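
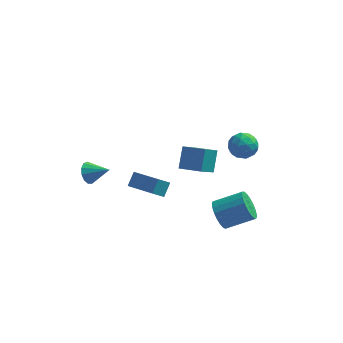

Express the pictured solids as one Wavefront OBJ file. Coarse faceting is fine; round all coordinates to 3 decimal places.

v 3.01 0.223 3.393
v 3.516 0.113 2.69
v 3.124 -1.153 3.69
v 3.63 -1.263 2.987
v 3.928 -0.813 3.673
v 3.857 0.037 3.49
v 2.783 -1.077 2.89
v 2.712 -0.227 2.707
v 3.375 -0.69 2.38
v 4.083 -0.527 2.863
v 2.557 -0.513 3.517
v 3.265 -0.35 4
v 3.253 0.289 3.016
v 3.387 -1.329 3.364
v 3.562 -1.065 3.768
v 3.86 -1.129 3.355
v 3.453 0.244 3.486
v 3.751 0.18 3.073
v 3.993 -0.365 3.65
v 2.889 -1.22 3.307
v 3.187 -1.284 2.894
v 2.78 0.089 3.025
v 3.078 0.025 2.612
v 2.647 -0.675 2.73
v 3.468 -0.248 2.42
v 3.535 -1.056 2.594
v 3.037 -0.947 2.537
v 2.995 -0.448 2.43
v 3.884 -0.152 2.704
v 3.951 -0.961 2.879
v 4.126 -0.696 3.282
v 4.084 -0.197 3.174
v 3.801 -0.624 2.522
v 2.689 -0.079 3.501
v 2.756 -0.888 3.676
v 2.556 -0.843 3.206
v 2.514 -0.344 3.098
v 3.105 0.016 3.786
v 3.172 -0.792 3.96
v 3.645 -0.592 3.95
v 3.603 -0.093 3.843
v 2.839 -0.416 3.858
v 2.192 -1.195 -2.277
v 2.624 -1.508 -3.039
v 4.2 -1.218 -2.265
v 3.768 -0.905 -1.503
v 2.591 -1.13 -3.114
v 4.167 -0.84 -2.34
v 2.49 -0.764 -3.045
v 4.066 -0.473 -2.271
v 2.336 -0.472 -2.843
v 3.913 -0.181 -2.069
v 2.158 -0.305 -2.543
v 3.735 -0.014 -1.769
v 1.986 -0.292 -2.197
v 3.562 -0.001 -1.423
v 1.849 -0.435 -1.865
v 3.426 -0.144 -1.091
v 1.772 -0.71 -1.604
v 3.348 -0.419 -0.83
v 1.767 -1.069 -1.46
v 3.343 -0.778 -0.685
v 1.836 -1.449 -1.456
v 3.412 -1.158 -0.682
v 1.966 -1.786 -1.595
v 3.542 -1.495 -0.821
v 2.135 -2.02 -1.852
v 3.711 -1.73 -1.078
v 2.314 -2.112 -2.182
v 3.89 -1.822 -1.408
v 2.472 -2.046 -2.528
v 4.048 -1.755 -1.754
v 2.582 -1.832 -2.832
v 4.158 -1.541 -2.057
v 0.178 3.087 -2.381
v -0.392 1.948 -1.347
v 0.282 4.037 -1.277
v -0.288 2.898 -0.244
v 1.468 2.662 -2.136
v 0.898 1.523 -1.103
v 1.572 3.612 -1.033
v 1.002 2.473 0.001
v -2.868 -0.439 -1.005
v -2.624 0.201 -0.347
v -2.298 -0.029 -1.615
v -2.054 0.611 -0.957
v -1.366 -1.631 -0.403
v -1.122 -0.991 0.255
v -0.796 -1.221 -1.013
v -0.552 -0.581 -0.355
v -4.489 -3.165 2.395
v -4.176 -2.752 1.924
v -3.351 -3.375 2.965
v -4.283 -2.518 2.223
v -4.455 -2.489 2.576
v -4.637 -2.675 2.873
v -4.773 -3.016 3.017
v -4.818 -3.404 2.964
v -4.759 -3.716 2.731
v -4.614 -3.853 2.39
v -4.429 -3.772 2.052
v -4.263 -3.497 1.822
v -4.169 -3.117 1.774
f 1 38 17
f 38 12 41
f 17 41 6
f 38 41 17
f 1 17 13
f 17 6 18
f 13 18 2
f 17 18 13
f 1 13 22
f 13 2 23
f 22 23 8
f 13 23 22
f 1 22 34
f 22 8 37
f 34 37 11
f 22 37 34
f 1 34 38
f 34 11 42
f 38 42 12
f 34 42 38
f 2 18 29
f 18 6 32
f 29 32 10
f 18 32 29
f 6 41 19
f 41 12 40
f 19 40 5
f 41 40 19
f 12 42 39
f 42 11 35
f 39 35 3
f 42 35 39
f 11 37 36
f 37 8 24
f 36 24 7
f 37 24 36
f 8 23 28
f 23 2 25
f 28 25 9
f 23 25 28
f 4 30 16
f 30 10 31
f 16 31 5
f 30 31 16
f 4 16 14
f 16 5 15
f 14 15 3
f 16 15 14
f 4 14 21
f 14 3 20
f 21 20 7
f 14 20 21
f 4 21 26
f 21 7 27
f 26 27 9
f 21 27 26
f 4 26 30
f 26 9 33
f 30 33 10
f 26 33 30
f 5 31 19
f 31 10 32
f 19 32 6
f 31 32 19
f 3 15 39
f 15 5 40
f 39 40 12
f 15 40 39
f 7 20 36
f 20 3 35
f 36 35 11
f 20 35 36
f 9 27 28
f 27 7 24
f 28 24 8
f 27 24 28
f 10 33 29
f 33 9 25
f 29 25 2
f 33 25 29
f 44 43 47
f 44 47 45
f 45 47 48
f 45 48 46
f 47 43 49
f 47 49 48
f 48 49 50
f 48 50 46
f 49 43 51
f 49 51 50
f 50 51 52
f 50 52 46
f 51 43 53
f 51 53 52
f 52 53 54
f 52 54 46
f 53 43 55
f 53 55 54
f 54 55 56
f 54 56 46
f 55 43 57
f 55 57 56
f 56 57 58
f 56 58 46
f 57 43 59
f 57 59 58
f 58 59 60
f 58 60 46
f 59 43 61
f 59 61 60
f 60 61 62
f 60 62 46
f 61 43 63
f 61 63 62
f 62 63 64
f 62 64 46
f 63 43 65
f 63 65 64
f 64 65 66
f 64 66 46
f 65 43 67
f 65 67 66
f 66 67 68
f 66 68 46
f 67 43 69
f 67 69 68
f 68 69 70
f 68 70 46
f 69 43 71
f 69 71 70
f 70 71 72
f 70 72 46
f 71 43 73
f 71 73 72
f 72 73 74
f 72 74 46
f 73 43 44
f 73 44 74
f 74 44 45
f 74 45 46
f 76 78 75
f 79 76 75
f 75 78 77
f 77 79 75
f 76 82 78
f 80 76 79
f 80 82 76
f 78 82 77
f 81 79 77
f 77 82 81
f 81 80 79
f 82 80 81
f 84 86 83
f 87 84 83
f 83 86 85
f 85 87 83
f 84 90 86
f 88 84 87
f 88 90 84
f 86 90 85
f 89 87 85
f 85 90 89
f 89 88 87
f 90 88 89
f 92 91 94
f 92 94 93
f 94 91 95
f 94 95 93
f 95 91 96
f 95 96 93
f 96 91 97
f 96 97 93
f 97 91 98
f 97 98 93
f 98 91 99
f 98 99 93
f 99 91 100
f 99 100 93
f 100 91 101
f 100 101 93
f 101 91 102
f 101 102 93
f 102 91 103
f 102 103 93
f 103 91 92
f 103 92 93



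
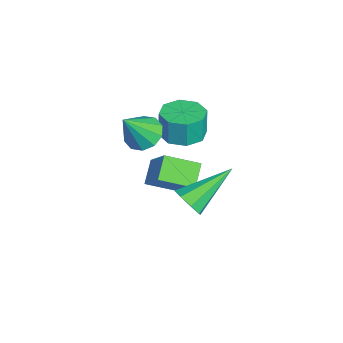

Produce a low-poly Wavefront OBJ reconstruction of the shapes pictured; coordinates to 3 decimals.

v -1.652 0.932 -1.219
v -0.984 0.345 -1.178
v -1.04 0.362 -0.02
v -1.708 0.948 -0.061
v -0.765 0.99 -1.177
v -0.821 1.007 -0.019
v -1.066 1.601 -1.201
v -1.122 1.618 -0.042
v -1.71 1.82 -1.235
v -1.766 1.836 -0.076
v -2.32 1.518 -1.26
v -2.376 1.535 -0.102
v -2.539 0.873 -1.261
v -2.595 0.89 -0.103
v -2.238 0.262 -1.238
v -2.294 0.279 -0.079
v -1.594 0.044 -1.204
v -1.65 0.06 -0.045
v 1.78 0.79 -2.074
v 2.031 1.225 -2.562
v 0.98 2.45 -1.006
v 1.535 1.057 -2.673
v 1.182 0.732 -2.433
v 1.18 0.442 -1.983
v 1.529 0.355 -1.586
v 2.026 0.523 -1.475
v 2.378 0.847 -1.715
v 2.381 1.138 -2.165
v -0.526 -0.583 -0.114
v 0.179 -0.662 -0.462
v 0.046 -1.337 1.214
v 0.177 -0.238 -0.22
v -0.094 0.054 0.062
v -0.529 0.103 0.278
v -0.963 -0.11 0.344
v -1.23 -0.504 0.235
v -1.229 -0.928 -0.007
v -0.958 -1.22 -0.289
v -0.523 -1.269 -0.505
v -0.089 -1.056 -0.571
v -2.666 -0.173 -3.666
v -1.428 0.237 -2.284
v -2.563 1.185 -4.162
v -1.325 1.596 -2.78
v -1.835 -0.476 -4.32
v -0.597 -0.065 -2.938
v -1.732 0.883 -4.816
v -0.494 1.293 -3.434
f 2 1 5
f 2 5 3
f 3 5 6
f 3 6 4
f 5 1 7
f 5 7 6
f 6 7 8
f 6 8 4
f 7 1 9
f 7 9 8
f 8 9 10
f 8 10 4
f 9 1 11
f 9 11 10
f 10 11 12
f 10 12 4
f 11 1 13
f 11 13 12
f 12 13 14
f 12 14 4
f 13 1 15
f 13 15 14
f 14 15 16
f 14 16 4
f 15 1 17
f 15 17 16
f 16 17 18
f 16 18 4
f 17 1 2
f 17 2 18
f 18 2 3
f 18 3 4
f 20 19 22
f 20 22 21
f 22 19 23
f 22 23 21
f 23 19 24
f 23 24 21
f 24 19 25
f 24 25 21
f 25 19 26
f 25 26 21
f 26 19 27
f 26 27 21
f 27 19 28
f 27 28 21
f 28 19 20
f 28 20 21
f 30 29 32
f 30 32 31
f 32 29 33
f 32 33 31
f 33 29 34
f 33 34 31
f 34 29 35
f 34 35 31
f 35 29 36
f 35 36 31
f 36 29 37
f 36 37 31
f 37 29 38
f 37 38 31
f 38 29 39
f 38 39 31
f 39 29 40
f 39 40 31
f 40 29 30
f 40 30 31
f 42 44 41
f 45 42 41
f 41 44 43
f 43 45 41
f 42 48 44
f 46 42 45
f 46 48 42
f 44 48 43
f 47 45 43
f 43 48 47
f 47 46 45
f 48 46 47



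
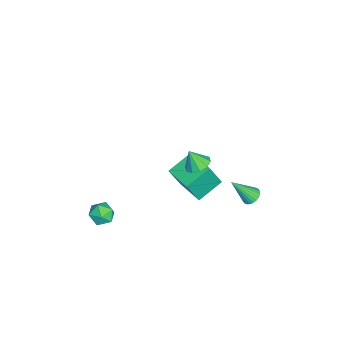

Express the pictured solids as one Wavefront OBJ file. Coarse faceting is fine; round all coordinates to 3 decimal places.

v 1.707 -3.211 -2.984
v 2.173 -3.186 -3.709
v 1.267 -4.494 -3.311
v 1.733 -4.469 -4.036
v 2.129 -4.51 -3.271
v 2.4 -3.717 -3.069
v 1.04 -3.963 -3.951
v 1.311 -3.17 -3.749
v 1.761 -3.65 -4.307
v 2.433 -3.988 -3.886
v 1.007 -3.692 -3.134
v 1.679 -4.03 -2.713
v -1.979 0.265 -4.069
v -1.443 -0.39 -2.202
v -3.141 1.448 -3.321
v -2.606 0.794 -1.453
v -0.654 1.526 -4.007
v -0.119 0.872 -2.139
v -1.817 2.71 -3.258
v -1.281 2.055 -1.391
v 2.68 1.848 3.391
v 3.431 1.642 3.347
v 2.6 1.332 4.449
v 3.408 2.075 3.557
v 3.106 2.422 3.703
v 2.642 2.549 3.73
v 2.192 2.409 3.627
v 1.929 2.054 3.435
v 1.953 1.621 3.225
v 2.254 1.274 3.079
v 2.718 1.146 3.052
v 3.168 1.287 3.154
v -0.79 4.56 -3.236
v -0.404 4.2 -3.579
v -0.49 3.4 -1.684
v -0.246 4.365 -3.487
v -0.172 4.559 -3.356
v -0.192 4.754 -3.207
v -0.303 4.919 -3.062
v -0.488 5.029 -2.944
v -0.719 5.068 -2.87
v -0.961 5.029 -2.852
v -1.177 4.919 -2.892
v -1.334 4.755 -2.985
v -1.409 4.56 -3.115
v -1.389 4.366 -3.265
v -1.278 4.201 -3.409
v -1.093 4.091 -3.528
v -0.862 4.052 -3.601
v -0.62 4.09 -3.62
f 1 12 6
f 1 6 2
f 1 2 8
f 1 8 11
f 1 11 12
f 2 6 10
f 6 12 5
f 12 11 3
f 11 8 7
f 8 2 9
f 4 10 5
f 4 5 3
f 4 3 7
f 4 7 9
f 4 9 10
f 5 10 6
f 3 5 12
f 7 3 11
f 9 7 8
f 10 9 2
f 14 16 13
f 17 14 13
f 13 16 15
f 15 17 13
f 14 20 16
f 18 14 17
f 18 20 14
f 16 20 15
f 19 17 15
f 15 20 19
f 19 18 17
f 20 18 19
f 22 21 24
f 22 24 23
f 24 21 25
f 24 25 23
f 25 21 26
f 25 26 23
f 26 21 27
f 26 27 23
f 27 21 28
f 27 28 23
f 28 21 29
f 28 29 23
f 29 21 30
f 29 30 23
f 30 21 31
f 30 31 23
f 31 21 32
f 31 32 23
f 32 21 22
f 32 22 23
f 34 33 36
f 34 36 35
f 36 33 37
f 36 37 35
f 37 33 38
f 37 38 35
f 38 33 39
f 38 39 35
f 39 33 40
f 39 40 35
f 40 33 41
f 40 41 35
f 41 33 42
f 41 42 35
f 42 33 43
f 42 43 35
f 43 33 44
f 43 44 35
f 44 33 45
f 44 45 35
f 45 33 46
f 45 46 35
f 46 33 47
f 46 47 35
f 47 33 48
f 47 48 35
f 48 33 49
f 48 49 35
f 49 33 50
f 49 50 35
f 50 33 34
f 50 34 35



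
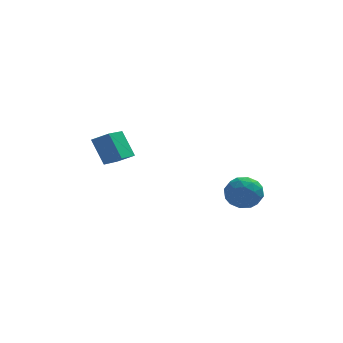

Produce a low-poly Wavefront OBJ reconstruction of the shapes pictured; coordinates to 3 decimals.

v 3.814 -3.034 -0.716
v 4.728 -3.43 -0.238
v 2.812 -4.05 0.358
v 3.726 -4.446 0.836
v 3.433 -3.393 0.992
v 4.052 -2.765 0.328
v 3.488 -4.715 -0.208
v 4.107 -4.087 -0.872
v 4.526 -4.469 0.075
v 4.492 -3.652 0.817
v 3.048 -3.828 -0.697
v 3.014 -3.011 0.045
v 4.359 -3.142 -0.571
v 3.181 -4.338 0.691
v 3.009 -3.719 0.783
v 3.546 -3.951 1.064
v 3.962 -2.752 -0.238
v 4.499 -2.984 0.042
v 3.738 -2.963 0.766
v 3.041 -4.496 0.078
v 3.578 -4.728 0.358
v 3.994 -3.529 -0.944
v 4.531 -3.761 -0.663
v 3.802 -4.517 -0.646
v 4.777 -3.986 -0.107
v 4.188 -4.583 0.525
v 4.048 -4.741 -0.089
v 4.412 -4.372 -0.479
v 4.757 -3.506 0.33
v 4.169 -4.103 0.961
v 3.997 -3.484 1.053
v 4.361 -3.115 0.663
v 4.639 -4.117 0.514
v 3.371 -3.377 -0.841
v 2.783 -3.974 -0.21
v 3.179 -4.365 -0.543
v 3.543 -3.996 -0.933
v 3.352 -2.897 -0.405
v 2.763 -3.494 0.227
v 3.128 -3.108 0.599
v 3.492 -2.739 0.209
v 2.901 -3.363 -0.394
v -3.346 -1.491 1.268
v -3.974 -0.673 2.731
v -2.585 0.119 0.696
v -3.213 0.936 2.16
v -2.427 -1.736 1.8
v -3.055 -0.919 3.264
v -1.666 -0.127 1.229
v -2.294 0.691 2.692
f 1 38 17
f 38 12 41
f 17 41 6
f 38 41 17
f 1 17 13
f 17 6 18
f 13 18 2
f 17 18 13
f 1 13 22
f 13 2 23
f 22 23 8
f 13 23 22
f 1 22 34
f 22 8 37
f 34 37 11
f 22 37 34
f 1 34 38
f 34 11 42
f 38 42 12
f 34 42 38
f 2 18 29
f 18 6 32
f 29 32 10
f 18 32 29
f 6 41 19
f 41 12 40
f 19 40 5
f 41 40 19
f 12 42 39
f 42 11 35
f 39 35 3
f 42 35 39
f 11 37 36
f 37 8 24
f 36 24 7
f 37 24 36
f 8 23 28
f 23 2 25
f 28 25 9
f 23 25 28
f 4 30 16
f 30 10 31
f 16 31 5
f 30 31 16
f 4 16 14
f 16 5 15
f 14 15 3
f 16 15 14
f 4 14 21
f 14 3 20
f 21 20 7
f 14 20 21
f 4 21 26
f 21 7 27
f 26 27 9
f 21 27 26
f 4 26 30
f 26 9 33
f 30 33 10
f 26 33 30
f 5 31 19
f 31 10 32
f 19 32 6
f 31 32 19
f 3 15 39
f 15 5 40
f 39 40 12
f 15 40 39
f 7 20 36
f 20 3 35
f 36 35 11
f 20 35 36
f 9 27 28
f 27 7 24
f 28 24 8
f 27 24 28
f 10 33 29
f 33 9 25
f 29 25 2
f 33 25 29
f 44 46 43
f 47 44 43
f 43 46 45
f 45 47 43
f 44 50 46
f 48 44 47
f 48 50 44
f 46 50 45
f 49 47 45
f 45 50 49
f 49 48 47
f 50 48 49



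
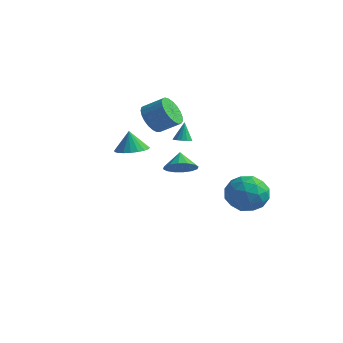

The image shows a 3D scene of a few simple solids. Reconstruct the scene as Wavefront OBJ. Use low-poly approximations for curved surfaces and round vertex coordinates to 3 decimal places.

v 1.84 3.576 -1.874
v 2.525 4.102 -0.954
v 3.235 2.098 -2.066
v 3.92 2.624 -1.146
v 2.812 2.083 -0.877
v 1.95 2.997 -0.759
v 3.81 3.203 -2.261
v 2.948 4.117 -2.143
v 3.742 3.872 -1.193
v 3.126 3.179 -0.338
v 2.634 3.021 -2.682
v 2.018 2.328 -1.827
v 2.061 3.969 -1.397
v 3.699 2.231 -1.623
v 3.048 1.913 -1.465
v 3.451 2.222 -0.924
v 1.722 3.319 -1.282
v 2.125 3.628 -0.741
v 2.293 2.441 -0.697
v 3.635 2.572 -2.279
v 4.038 2.881 -1.738
v 2.309 3.978 -2.096
v 2.712 4.287 -1.555
v 3.467 3.759 -2.323
v 3.178 4.143 -0.997
v 3.998 3.274 -1.11
v 3.934 3.615 -1.766
v 3.427 4.152 -1.696
v 2.816 3.736 -0.494
v 3.635 2.867 -0.607
v 2.984 2.549 -0.449
v 2.478 3.086 -0.38
v 3.531 3.6 -0.635
v 2.125 3.333 -2.413
v 2.944 2.464 -2.526
v 3.282 3.114 -2.64
v 2.776 3.651 -2.571
v 1.762 2.926 -1.91
v 2.582 2.057 -2.023
v 2.333 2.048 -1.324
v 1.826 2.585 -1.254
v 2.229 2.6 -2.385
v 3.551 -3.503 2.813
v 4.317 -3.403 3.191
v 3.109 -2.977 3.567
v 4.274 -3.051 2.921
v 4.038 -2.82 2.622
v 3.671 -2.773 2.375
v 3.272 -2.921 2.244
v 2.948 -3.225 2.266
v 2.785 -3.603 2.435
v 2.827 -3.955 2.704
v 3.063 -4.185 3.003
v 3.43 -4.233 3.251
v 3.829 -4.085 3.381
v 4.154 -3.781 3.359
v 0.801 0.308 2.739
v 1.232 0.56 2.711
v 0.659 0.672 3.841
v 1.051 0.728 2.632
v 0.803 0.782 2.582
v 0.554 0.71 2.574
v 0.372 0.529 2.61
v 0.305 0.29 2.68
v 0.371 0.055 2.767
v 0.552 -0.112 2.846
v 0.8 -0.167 2.896
v 1.048 -0.095 2.904
v 1.23 0.086 2.868
v 1.298 0.325 2.797
v -2.485 1.98 2.918
v -2.121 2.401 2.111
v -1.091 2.861 2.816
v -1.455 2.44 3.622
v -2.357 2.697 2.262
v -1.327 3.157 2.967
v -2.615 2.869 2.527
v -1.585 3.329 3.231
v -2.85 2.888 2.859
v -1.82 3.348 3.563
v -3.022 2.749 3.201
v -1.992 3.209 3.906
v -3.102 2.478 3.494
v -2.072 2.937 4.199
v -3.074 2.12 3.688
v -2.044 2.58 4.393
v -2.945 1.738 3.748
v -1.915 2.198 4.453
v -2.737 1.398 3.665
v -1.707 1.858 4.37
v -2.484 1.159 3.453
v -1.454 1.619 4.157
v -2.232 1.062 3.148
v -1.202 1.521 3.852
v -2.024 1.123 2.803
v -0.994 1.583 3.508
v -1.895 1.333 2.478
v -0.865 1.793 3.183
v -1.868 1.654 2.229
v -0.838 2.114 2.934
v -1.948 2.032 2.099
v -0.918 2.492 2.804
v -1.209 -1.274 2.103
v -0.324 -1.379 2.284
v -1.451 -1.206 3.317
v -0.355 -1.003 2.257
v -0.533 -0.674 2.203
v -0.829 -0.448 2.132
v -1.19 -0.366 2.055
v -1.554 -0.44 1.987
v -1.86 -0.659 1.939
v -2.052 -0.984 1.919
v -2.099 -1.359 1.931
v -1.992 -1.72 1.973
v -1.75 -2.003 2.037
v -1.414 -2.161 2.112
v -1.043 -2.165 2.186
v -0.701 -2.015 2.246
v -0.446 -1.737 2.28
f 1 38 17
f 38 12 41
f 17 41 6
f 38 41 17
f 1 17 13
f 17 6 18
f 13 18 2
f 17 18 13
f 1 13 22
f 13 2 23
f 22 23 8
f 13 23 22
f 1 22 34
f 22 8 37
f 34 37 11
f 22 37 34
f 1 34 38
f 34 11 42
f 38 42 12
f 34 42 38
f 2 18 29
f 18 6 32
f 29 32 10
f 18 32 29
f 6 41 19
f 41 12 40
f 19 40 5
f 41 40 19
f 12 42 39
f 42 11 35
f 39 35 3
f 42 35 39
f 11 37 36
f 37 8 24
f 36 24 7
f 37 24 36
f 8 23 28
f 23 2 25
f 28 25 9
f 23 25 28
f 4 30 16
f 30 10 31
f 16 31 5
f 30 31 16
f 4 16 14
f 16 5 15
f 14 15 3
f 16 15 14
f 4 14 21
f 14 3 20
f 21 20 7
f 14 20 21
f 4 21 26
f 21 7 27
f 26 27 9
f 21 27 26
f 4 26 30
f 26 9 33
f 30 33 10
f 26 33 30
f 5 31 19
f 31 10 32
f 19 32 6
f 31 32 19
f 3 15 39
f 15 5 40
f 39 40 12
f 15 40 39
f 7 20 36
f 20 3 35
f 36 35 11
f 20 35 36
f 9 27 28
f 27 7 24
f 28 24 8
f 27 24 28
f 10 33 29
f 33 9 25
f 29 25 2
f 33 25 29
f 44 43 46
f 44 46 45
f 46 43 47
f 46 47 45
f 47 43 48
f 47 48 45
f 48 43 49
f 48 49 45
f 49 43 50
f 49 50 45
f 50 43 51
f 50 51 45
f 51 43 52
f 51 52 45
f 52 43 53
f 52 53 45
f 53 43 54
f 53 54 45
f 54 43 55
f 54 55 45
f 55 43 56
f 55 56 45
f 56 43 44
f 56 44 45
f 58 57 60
f 58 60 59
f 60 57 61
f 60 61 59
f 61 57 62
f 61 62 59
f 62 57 63
f 62 63 59
f 63 57 64
f 63 64 59
f 64 57 65
f 64 65 59
f 65 57 66
f 65 66 59
f 66 57 67
f 66 67 59
f 67 57 68
f 67 68 59
f 68 57 69
f 68 69 59
f 69 57 70
f 69 70 59
f 70 57 58
f 70 58 59
f 72 71 75
f 72 75 73
f 73 75 76
f 73 76 74
f 75 71 77
f 75 77 76
f 76 77 78
f 76 78 74
f 77 71 79
f 77 79 78
f 78 79 80
f 78 80 74
f 79 71 81
f 79 81 80
f 80 81 82
f 80 82 74
f 81 71 83
f 81 83 82
f 82 83 84
f 82 84 74
f 83 71 85
f 83 85 84
f 84 85 86
f 84 86 74
f 85 71 87
f 85 87 86
f 86 87 88
f 86 88 74
f 87 71 89
f 87 89 88
f 88 89 90
f 88 90 74
f 89 71 91
f 89 91 90
f 90 91 92
f 90 92 74
f 91 71 93
f 91 93 92
f 92 93 94
f 92 94 74
f 93 71 95
f 93 95 94
f 94 95 96
f 94 96 74
f 95 71 97
f 95 97 96
f 96 97 98
f 96 98 74
f 97 71 99
f 97 99 98
f 98 99 100
f 98 100 74
f 99 71 101
f 99 101 100
f 100 101 102
f 100 102 74
f 101 71 72
f 101 72 102
f 102 72 73
f 102 73 74
f 104 103 106
f 104 106 105
f 106 103 107
f 106 107 105
f 107 103 108
f 107 108 105
f 108 103 109
f 108 109 105
f 109 103 110
f 109 110 105
f 110 103 111
f 110 111 105
f 111 103 112
f 111 112 105
f 112 103 113
f 112 113 105
f 113 103 114
f 113 114 105
f 114 103 115
f 114 115 105
f 115 103 116
f 115 116 105
f 116 103 117
f 116 117 105
f 117 103 118
f 117 118 105
f 118 103 119
f 118 119 105
f 119 103 104
f 119 104 105



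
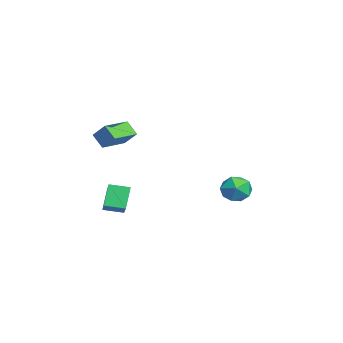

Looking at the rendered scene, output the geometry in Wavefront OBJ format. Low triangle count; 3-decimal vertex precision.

v -4.255 4.127 -3.925
v -3.697 3.906 -3.14
v -4.223 2.594 -4.38
v -3.665 2.373 -3.595
v -4.609 2.635 -3.471
v -4.629 3.582 -3.19
v -3.291 2.918 -4.33
v -3.311 3.865 -4.049
v -3.1 3.158 -3.391
v -3.915 2.984 -2.86
v -4.005 3.516 -4.66
v -4.82 3.342 -4.129
v 1.452 -4.278 2.065
v 1.957 -3.701 2.812
v 0.325 -3.161 1.965
v 0.829 -2.585 2.712
v 1.951 -3.835 1.388
v 2.455 -3.259 2.135
v 0.823 -2.719 1.288
v 1.328 -2.142 2.035
v -4.02 -3.448 -3.605
v -2.463 -3.419 -2.703
v -3.924 -2.34 -3.806
v -2.367 -2.311 -2.904
v -3.313 -3.729 -4.816
v -1.756 -3.7 -3.914
v -3.217 -2.621 -5.017
v -1.66 -2.592 -4.115
f 1 12 6
f 1 6 2
f 1 2 8
f 1 8 11
f 1 11 12
f 2 6 10
f 6 12 5
f 12 11 3
f 11 8 7
f 8 2 9
f 4 10 5
f 4 5 3
f 4 3 7
f 4 7 9
f 4 9 10
f 5 10 6
f 3 5 12
f 7 3 11
f 9 7 8
f 10 9 2
f 14 16 13
f 17 14 13
f 13 16 15
f 15 17 13
f 14 20 16
f 18 14 17
f 18 20 14
f 16 20 15
f 19 17 15
f 15 20 19
f 19 18 17
f 20 18 19
f 22 24 21
f 25 22 21
f 21 24 23
f 23 25 21
f 22 28 24
f 26 22 25
f 26 28 22
f 24 28 23
f 27 25 23
f 23 28 27
f 27 26 25
f 28 26 27



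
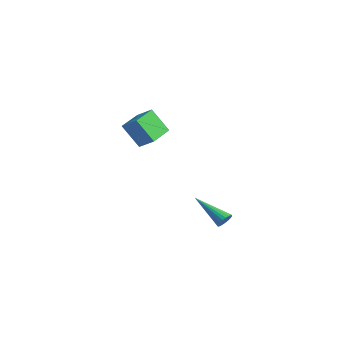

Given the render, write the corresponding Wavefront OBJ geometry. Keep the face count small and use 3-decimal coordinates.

v 3.536 -3.471 -0.998
v 3.82 -3.427 -0.565
v 1.864 -4.229 0.178
v 3.725 -3.233 -0.576
v 3.596 -3.081 -0.66
v 3.458 -2.996 -0.803
v 3.333 -2.993 -0.979
v 3.242 -3.073 -1.159
v 3.203 -3.222 -1.311
v 3.221 -3.414 -1.408
v 3.294 -3.616 -1.435
v 3.408 -3.793 -1.386
v 3.545 -3.914 -1.271
v 3.68 -3.959 -1.108
v 3.79 -3.919 -0.926
v 3.856 -3.802 -0.756
v 3.867 -3.628 -0.629
v -4.025 -5.197 3.572
v -3.171 -4.789 4.171
v -4.9 -3.739 3.828
v -4.047 -3.331 4.427
v -3.333 -4.529 2.133
v -2.48 -4.121 2.732
v -4.209 -3.071 2.389
v -3.355 -2.663 2.988
f 2 1 4
f 2 4 3
f 4 1 5
f 4 5 3
f 5 1 6
f 5 6 3
f 6 1 7
f 6 7 3
f 7 1 8
f 7 8 3
f 8 1 9
f 8 9 3
f 9 1 10
f 9 10 3
f 10 1 11
f 10 11 3
f 11 1 12
f 11 12 3
f 12 1 13
f 12 13 3
f 13 1 14
f 13 14 3
f 14 1 15
f 14 15 3
f 15 1 16
f 15 16 3
f 16 1 17
f 16 17 3
f 17 1 2
f 17 2 3
f 19 21 18
f 22 19 18
f 18 21 20
f 20 22 18
f 19 25 21
f 23 19 22
f 23 25 19
f 21 25 20
f 24 22 20
f 20 25 24
f 24 23 22
f 25 23 24



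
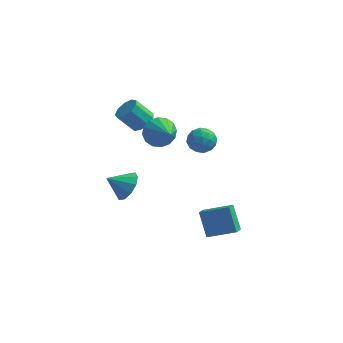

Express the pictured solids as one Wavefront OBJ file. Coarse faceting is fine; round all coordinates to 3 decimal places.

v -3.079 3.815 -0.196
v -2.47 3.708 0.281
v -3.353 3.459 1.352
v -3.961 3.565 0.876
v -2.615 4.222 0.281
v -3.497 3.972 1.352
v -2.977 4.545 0.059
v -3.859 4.295 1.13
v -3.386 4.526 -0.283
v -4.268 4.277 0.788
v -3.652 4.175 -0.584
v -4.534 3.925 0.488
v -3.649 3.655 -0.703
v -4.532 3.405 0.368
v -3.38 3.21 -0.585
v -4.262 2.96 0.486
v -2.97 3.048 -0.284
v -3.852 2.798 0.787
v -2.61 3.245 0.057
v -3.493 2.995 1.128
v -3.347 1.661 -4.028
v -2.781 1.779 -3.212
v -4.373 1.219 -3.252
v -3.084 2.308 -3.313
v -3.488 2.59 -3.686
v -3.838 2.517 -4.19
v -4 2.117 -4.632
v -3.913 1.542 -4.844
v -3.61 1.013 -4.744
v -3.206 0.732 -4.37
v -2.856 0.805 -3.866
v -2.694 1.205 -3.424
v -0.757 -0.866 2.718
v 0.002 -0.581 2.242
v 0.157 -1.994 3.502
v -0.005 -0.307 2.644
v -0.214 -0.183 3.066
v -0.568 -0.242 3.394
v -0.973 -0.468 3.541
v -1.32 -0.801 3.468
v -1.516 -1.151 3.193
v -1.509 -1.425 2.791
v -1.301 -1.55 2.369
v -0.946 -1.491 2.041
v -0.541 -1.265 1.894
v -0.194 -0.932 1.968
v 2.081 -3.531 -0.942
v 3.563 -3.318 -0.377
v 2.116 -2.798 -1.309
v 3.597 -2.585 -0.744
v 2.663 -4.195 -2.216
v 4.144 -3.982 -1.651
v 2.697 -3.462 -2.583
v 4.179 -3.249 -2.018
v -0.349 2.775 -0.554
v -0.053 3.12 0.191
v 0.893 3.04 -1.171
v 1.189 3.385 -0.426
v 1.039 2.527 -0.48
v 0.271 2.363 -0.099
v 0.569 3.797 -0.881
v -0.199 3.633 -0.5
v 0.515 3.751 -0.011
v 0.805 2.966 0.236
v 0.035 3.194 -1.216
v 0.325 2.409 -0.969
v -0.31 2.924 -0.127
v 1.15 3.236 -0.853
v 1.062 2.731 -0.885
v 1.236 2.934 -0.447
v -0.12 2.48 -0.298
v 0.054 2.682 0.14
v 0.696 2.333 -0.255
v 0.786 3.478 -1.12
v 0.96 3.68 -0.682
v -0.396 3.226 -0.533
v -0.222 3.429 -0.095
v 0.144 3.827 -0.725
v 0.198 3.498 0.192
v 0.928 3.653 -0.171
v 0.563 3.896 -0.438
v 0.112 3.8 -0.214
v 0.368 3.037 0.337
v 1.099 3.192 -0.025
v 1.01 2.688 -0.057
v 0.559 2.592 0.167
v 0.702 3.408 0.219
v -0.259 2.968 -0.955
v 0.472 3.123 -1.317
v 0.281 3.568 -1.147
v -0.17 3.472 -0.923
v -0.088 2.507 -0.809
v 0.642 2.662 -1.172
v 0.728 2.36 -0.766
v 0.277 2.264 -0.542
v 0.138 2.752 -1.199
f 2 1 5
f 2 5 3
f 3 5 6
f 3 6 4
f 5 1 7
f 5 7 6
f 6 7 8
f 6 8 4
f 7 1 9
f 7 9 8
f 8 9 10
f 8 10 4
f 9 1 11
f 9 11 10
f 10 11 12
f 10 12 4
f 11 1 13
f 11 13 12
f 12 13 14
f 12 14 4
f 13 1 15
f 13 15 14
f 14 15 16
f 14 16 4
f 15 1 17
f 15 17 16
f 16 17 18
f 16 18 4
f 17 1 19
f 17 19 18
f 18 19 20
f 18 20 4
f 19 1 2
f 19 2 20
f 20 2 3
f 20 3 4
f 22 21 24
f 22 24 23
f 24 21 25
f 24 25 23
f 25 21 26
f 25 26 23
f 26 21 27
f 26 27 23
f 27 21 28
f 27 28 23
f 28 21 29
f 28 29 23
f 29 21 30
f 29 30 23
f 30 21 31
f 30 31 23
f 31 21 32
f 31 32 23
f 32 21 22
f 32 22 23
f 34 33 36
f 34 36 35
f 36 33 37
f 36 37 35
f 37 33 38
f 37 38 35
f 38 33 39
f 38 39 35
f 39 33 40
f 39 40 35
f 40 33 41
f 40 41 35
f 41 33 42
f 41 42 35
f 42 33 43
f 42 43 35
f 43 33 44
f 43 44 35
f 44 33 45
f 44 45 35
f 45 33 46
f 45 46 35
f 46 33 34
f 46 34 35
f 48 50 47
f 51 48 47
f 47 50 49
f 49 51 47
f 48 54 50
f 52 48 51
f 52 54 48
f 50 54 49
f 53 51 49
f 49 54 53
f 53 52 51
f 54 52 53
f 55 92 71
f 92 66 95
f 71 95 60
f 92 95 71
f 55 71 67
f 71 60 72
f 67 72 56
f 71 72 67
f 55 67 76
f 67 56 77
f 76 77 62
f 67 77 76
f 55 76 88
f 76 62 91
f 88 91 65
f 76 91 88
f 55 88 92
f 88 65 96
f 92 96 66
f 88 96 92
f 56 72 83
f 72 60 86
f 83 86 64
f 72 86 83
f 60 95 73
f 95 66 94
f 73 94 59
f 95 94 73
f 66 96 93
f 96 65 89
f 93 89 57
f 96 89 93
f 65 91 90
f 91 62 78
f 90 78 61
f 91 78 90
f 62 77 82
f 77 56 79
f 82 79 63
f 77 79 82
f 58 84 70
f 84 64 85
f 70 85 59
f 84 85 70
f 58 70 68
f 70 59 69
f 68 69 57
f 70 69 68
f 58 68 75
f 68 57 74
f 75 74 61
f 68 74 75
f 58 75 80
f 75 61 81
f 80 81 63
f 75 81 80
f 58 80 84
f 80 63 87
f 84 87 64
f 80 87 84
f 59 85 73
f 85 64 86
f 73 86 60
f 85 86 73
f 57 69 93
f 69 59 94
f 93 94 66
f 69 94 93
f 61 74 90
f 74 57 89
f 90 89 65
f 74 89 90
f 63 81 82
f 81 61 78
f 82 78 62
f 81 78 82
f 64 87 83
f 87 63 79
f 83 79 56
f 87 79 83



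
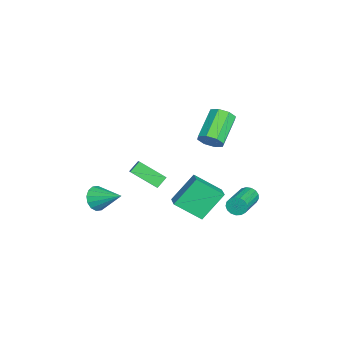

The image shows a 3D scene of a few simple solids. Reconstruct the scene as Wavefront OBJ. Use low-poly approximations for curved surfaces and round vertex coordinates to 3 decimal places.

v 0.086 4.198 -3.101
v 0.318 4.462 -3.624
v 2.327 3.927 -3.001
v 2.094 3.662 -2.479
v 0.316 4.688 -3.423
v 2.325 4.152 -2.801
v 0.261 4.801 -3.149
v 2.27 4.265 -2.527
v 0.166 4.776 -2.864
v 2.175 4.24 -2.242
v 0.053 4.618 -2.633
v 2.062 4.083 -2.011
v -0.053 4.365 -2.51
v 1.956 3.829 -1.888
v -0.127 4.073 -2.521
v 1.882 3.537 -1.899
v -0.153 3.809 -2.666
v 1.856 3.274 -2.044
v -0.124 3.635 -2.91
v 1.885 3.099 -2.288
v -0.046 3.589 -3.198
v 1.962 3.054 -2.576
v 0.061 3.683 -3.464
v 2.07 3.148 -2.842
v 0.174 3.895 -3.646
v 2.183 3.36 -3.024
v 0.267 4.176 -3.704
v 2.275 3.641 -3.082
v 1.771 -4.069 -2.567
v 2.406 -4.049 -3.133
v 2.489 -2.631 -1.713
v 2.093 -3.792 -3.304
v 1.694 -3.609 -3.277
v 1.315 -3.549 -3.061
v 1.059 -3.628 -2.712
v 0.994 -3.826 -2.324
v 1.137 -4.089 -2.001
v 1.45 -4.346 -1.831
v 1.849 -4.53 -1.857
v 2.228 -4.59 -2.074
v 2.484 -4.51 -2.422
v 2.549 -4.312 -2.81
v -3.008 -0.754 -4.1
v -3.414 -2.345 -3.124
v -1.95 -0.565 -3.351
v -2.356 -2.155 -2.375
v -2.524 -1.225 -4.665
v -2.93 -2.815 -3.689
v -1.466 -1.035 -3.916
v -1.872 -2.626 -2.94
v -1.614 1.949 0.151
v -1.152 2.34 0.705
v -2.925 2.902 1.784
v -3.386 2.511 1.229
v -1.324 2.712 0.229
v -3.097 3.274 1.308
v -1.665 2.637 -0.292
v -3.438 3.199 0.787
v -1.976 2.159 -0.554
v -3.749 2.721 0.525
v -2.075 1.558 -0.404
v -3.848 2.12 0.675
v -1.903 1.186 0.072
v -3.676 1.748 1.151
v -1.562 1.261 0.593
v -3.335 1.823 1.672
v -1.251 1.739 0.855
v -3.024 2.301 1.934
v 1.82 1.604 -3.498
v 1.814 0.05 -2.336
v 1.037 2.773 -1.939
v 1.031 1.219 -0.777
v 2.729 1.821 -3.203
v 2.723 0.267 -2.041
v 1.946 2.99 -1.644
v 1.94 1.436 -0.482
f 2 1 5
f 2 5 3
f 3 5 6
f 3 6 4
f 5 1 7
f 5 7 6
f 6 7 8
f 6 8 4
f 7 1 9
f 7 9 8
f 8 9 10
f 8 10 4
f 9 1 11
f 9 11 10
f 10 11 12
f 10 12 4
f 11 1 13
f 11 13 12
f 12 13 14
f 12 14 4
f 13 1 15
f 13 15 14
f 14 15 16
f 14 16 4
f 15 1 17
f 15 17 16
f 16 17 18
f 16 18 4
f 17 1 19
f 17 19 18
f 18 19 20
f 18 20 4
f 19 1 21
f 19 21 20
f 20 21 22
f 20 22 4
f 21 1 23
f 21 23 22
f 22 23 24
f 22 24 4
f 23 1 25
f 23 25 24
f 24 25 26
f 24 26 4
f 25 1 27
f 25 27 26
f 26 27 28
f 26 28 4
f 27 1 2
f 27 2 28
f 28 2 3
f 28 3 4
f 30 29 32
f 30 32 31
f 32 29 33
f 32 33 31
f 33 29 34
f 33 34 31
f 34 29 35
f 34 35 31
f 35 29 36
f 35 36 31
f 36 29 37
f 36 37 31
f 37 29 38
f 37 38 31
f 38 29 39
f 38 39 31
f 39 29 40
f 39 40 31
f 40 29 41
f 40 41 31
f 41 29 42
f 41 42 31
f 42 29 30
f 42 30 31
f 44 46 43
f 47 44 43
f 43 46 45
f 45 47 43
f 44 50 46
f 48 44 47
f 48 50 44
f 46 50 45
f 49 47 45
f 45 50 49
f 49 48 47
f 50 48 49
f 52 51 55
f 52 55 53
f 53 55 56
f 53 56 54
f 55 51 57
f 55 57 56
f 56 57 58
f 56 58 54
f 57 51 59
f 57 59 58
f 58 59 60
f 58 60 54
f 59 51 61
f 59 61 60
f 60 61 62
f 60 62 54
f 61 51 63
f 61 63 62
f 62 63 64
f 62 64 54
f 63 51 65
f 63 65 64
f 64 65 66
f 64 66 54
f 65 51 67
f 65 67 66
f 66 67 68
f 66 68 54
f 67 51 52
f 67 52 68
f 68 52 53
f 68 53 54
f 70 72 69
f 73 70 69
f 69 72 71
f 71 73 69
f 70 76 72
f 74 70 73
f 74 76 70
f 72 76 71
f 75 73 71
f 71 76 75
f 75 74 73
f 76 74 75



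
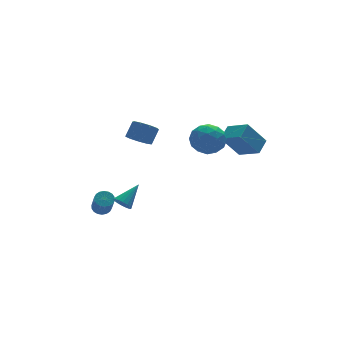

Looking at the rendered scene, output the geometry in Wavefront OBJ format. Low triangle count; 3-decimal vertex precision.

v -2.589 4.28 -4.351
v -2.092 4.399 -4.177
v -2.293 3.539 -3.015
v -2.791 3.42 -3.189
v -2.227 4.569 -4.075
v -2.428 3.71 -2.912
v -2.434 4.682 -4.027
v -2.635 3.823 -2.864
v -2.671 4.716 -4.043
v -2.872 3.856 -2.88
v -2.892 4.663 -4.121
v -3.093 3.803 -2.958
v -3.054 4.534 -4.244
v -3.255 3.674 -3.081
v -3.123 4.355 -4.388
v -3.324 3.495 -3.225
v -3.087 4.161 -4.525
v -3.288 3.301 -3.363
v -2.952 3.99 -4.628
v -3.153 3.131 -3.465
v -2.745 3.877 -4.676
v -2.946 3.018 -3.513
v -2.508 3.844 -4.66
v -2.709 2.984 -3.497
v -2.287 3.897 -4.582
v -2.488 3.037 -3.419
v -2.125 4.026 -4.459
v -2.326 3.166 -3.296
v -2.056 4.205 -4.315
v -2.257 3.345 -3.152
v 0.578 -0.867 2.037
v 0.857 -0.394 2.859
v 0.703 -2.266 2.801
v 0.982 -1.793 3.623
v 0.054 -1.706 3.294
v -0.023 -0.841 2.821
v 1.583 -1.819 2.839
v 1.506 -0.954 2.366
v 1.478 -0.982 3.354
v 0.533 -0.912 3.635
v 1.027 -1.748 2.025
v 0.082 -1.678 2.306
v 0.707 -0.508 2.381
v 0.853 -2.152 3.279
v 0.308 -2.101 3.086
v 0.472 -1.823 3.569
v 0.189 -0.771 2.359
v 0.354 -0.492 2.842
v -0.119 -1.264 3.097
v 1.206 -2.168 2.818
v 1.371 -1.889 3.301
v 1.088 -0.837 2.091
v 1.252 -0.559 2.574
v 1.679 -1.396 2.563
v 1.236 -0.575 3.155
v 1.309 -1.397 3.604
v 1.662 -1.413 3.143
v 1.617 -0.904 2.865
v 0.681 -0.534 3.32
v 0.754 -1.356 3.769
v 0.208 -1.305 3.576
v 0.163 -0.797 3.298
v 1.046 -0.88 3.611
v 0.806 -1.304 1.891
v 0.879 -2.126 2.34
v 1.397 -1.863 2.362
v 1.352 -1.355 2.084
v 0.251 -1.263 2.056
v 0.324 -2.085 2.505
v -0.057 -1.756 2.795
v -0.102 -1.247 2.517
v 0.514 -1.78 2.049
v 1.65 -0.979 2.476
v 2.185 -2.093 3.044
v 2.349 -0.424 2.906
v 2.884 -1.538 3.473
v 2.616 -1.182 1.167
v 3.151 -2.296 1.734
v 3.315 -0.627 1.596
v 3.85 -1.741 2.164
v -2.297 2.281 -3.067
v -2.023 2.484 -3.524
v -1.143 2.739 -2.173
v -2.161 2.683 -3.448
v -2.326 2.803 -3.297
v -2.485 2.819 -3.1
v -2.607 2.729 -2.896
v -2.667 2.55 -2.727
v -2.654 2.318 -2.625
v -2.571 2.079 -2.61
v -2.433 1.88 -2.686
v -2.268 1.76 -2.838
v -2.109 1.744 -3.035
v -1.987 1.834 -3.238
v -1.927 2.013 -3.408
v -1.94 2.245 -3.51
v -2.249 0.308 2.672
v -1.68 -0.016 2.399
v -1.122 0.327 3.155
v -1.691 0.652 3.428
v -1.716 0.434 2.221
v -1.157 0.778 2.976
v -2.001 0.826 2.254
v -1.443 1.169 3.01
v -2.403 0.975 2.483
v -1.845 1.318 3.238
v -2.732 0.813 2.8
v -2.174 1.156 3.556
v -2.836 0.414 3.058
v -2.278 0.757 3.813
v -2.665 -0.034 3.135
v -2.107 0.309 3.89
v -2.299 -0.322 2.996
v -1.741 0.021 3.751
v -1.91 -0.315 2.705
v -1.352 0.029 3.46
f 2 1 5
f 2 5 3
f 3 5 6
f 3 6 4
f 5 1 7
f 5 7 6
f 6 7 8
f 6 8 4
f 7 1 9
f 7 9 8
f 8 9 10
f 8 10 4
f 9 1 11
f 9 11 10
f 10 11 12
f 10 12 4
f 11 1 13
f 11 13 12
f 12 13 14
f 12 14 4
f 13 1 15
f 13 15 14
f 14 15 16
f 14 16 4
f 15 1 17
f 15 17 16
f 16 17 18
f 16 18 4
f 17 1 19
f 17 19 18
f 18 19 20
f 18 20 4
f 19 1 21
f 19 21 20
f 20 21 22
f 20 22 4
f 21 1 23
f 21 23 22
f 22 23 24
f 22 24 4
f 23 1 25
f 23 25 24
f 24 25 26
f 24 26 4
f 25 1 27
f 25 27 26
f 26 27 28
f 26 28 4
f 27 1 29
f 27 29 28
f 28 29 30
f 28 30 4
f 29 1 2
f 29 2 30
f 30 2 3
f 30 3 4
f 31 68 47
f 68 42 71
f 47 71 36
f 68 71 47
f 31 47 43
f 47 36 48
f 43 48 32
f 47 48 43
f 31 43 52
f 43 32 53
f 52 53 38
f 43 53 52
f 31 52 64
f 52 38 67
f 64 67 41
f 52 67 64
f 31 64 68
f 64 41 72
f 68 72 42
f 64 72 68
f 32 48 59
f 48 36 62
f 59 62 40
f 48 62 59
f 36 71 49
f 71 42 70
f 49 70 35
f 71 70 49
f 42 72 69
f 72 41 65
f 69 65 33
f 72 65 69
f 41 67 66
f 67 38 54
f 66 54 37
f 67 54 66
f 38 53 58
f 53 32 55
f 58 55 39
f 53 55 58
f 34 60 46
f 60 40 61
f 46 61 35
f 60 61 46
f 34 46 44
f 46 35 45
f 44 45 33
f 46 45 44
f 34 44 51
f 44 33 50
f 51 50 37
f 44 50 51
f 34 51 56
f 51 37 57
f 56 57 39
f 51 57 56
f 34 56 60
f 56 39 63
f 60 63 40
f 56 63 60
f 35 61 49
f 61 40 62
f 49 62 36
f 61 62 49
f 33 45 69
f 45 35 70
f 69 70 42
f 45 70 69
f 37 50 66
f 50 33 65
f 66 65 41
f 50 65 66
f 39 57 58
f 57 37 54
f 58 54 38
f 57 54 58
f 40 63 59
f 63 39 55
f 59 55 32
f 63 55 59
f 74 76 73
f 77 74 73
f 73 76 75
f 75 77 73
f 74 80 76
f 78 74 77
f 78 80 74
f 76 80 75
f 79 77 75
f 75 80 79
f 79 78 77
f 80 78 79
f 82 81 84
f 82 84 83
f 84 81 85
f 84 85 83
f 85 81 86
f 85 86 83
f 86 81 87
f 86 87 83
f 87 81 88
f 87 88 83
f 88 81 89
f 88 89 83
f 89 81 90
f 89 90 83
f 90 81 91
f 90 91 83
f 91 81 92
f 91 92 83
f 92 81 93
f 92 93 83
f 93 81 94
f 93 94 83
f 94 81 95
f 94 95 83
f 95 81 96
f 95 96 83
f 96 81 82
f 96 82 83
f 98 97 101
f 98 101 99
f 99 101 102
f 99 102 100
f 101 97 103
f 101 103 102
f 102 103 104
f 102 104 100
f 103 97 105
f 103 105 104
f 104 105 106
f 104 106 100
f 105 97 107
f 105 107 106
f 106 107 108
f 106 108 100
f 107 97 109
f 107 109 108
f 108 109 110
f 108 110 100
f 109 97 111
f 109 111 110
f 110 111 112
f 110 112 100
f 111 97 113
f 111 113 112
f 112 113 114
f 112 114 100
f 113 97 115
f 113 115 114
f 114 115 116
f 114 116 100
f 115 97 98
f 115 98 116
f 116 98 99
f 116 99 100



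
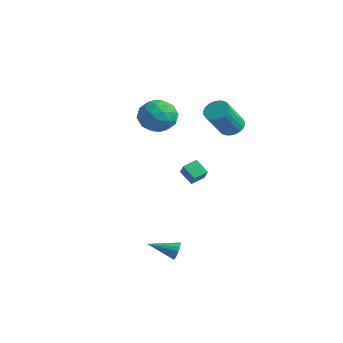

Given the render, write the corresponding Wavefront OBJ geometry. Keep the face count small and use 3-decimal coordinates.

v 1.233 -0.417 1.034
v 1.864 -0.702 1.742
v 1.297 0.378 1.297
v 1.927 0.094 2.005
v 1.993 -0.274 0.415
v 2.623 -0.558 1.123
v 2.056 0.522 0.678
v 2.687 0.237 1.386
v -3.916 3.097 3.012
v -2.999 2.521 2.522
v -5.001 1.519 2.838
v -4.084 0.943 2.348
v -4.052 1.241 3.497
v -3.382 2.216 3.605
v -4.618 1.824 1.755
v -3.948 2.799 1.863
v -3.433 1.734 1.745
v -3.084 1.374 2.822
v -4.916 2.666 2.538
v -4.567 2.306 3.615
v -3.362 2.947 2.783
v -4.638 1.093 2.577
v -4.619 1.268 3.253
v -4.08 0.929 2.965
v -3.587 2.768 3.419
v -3.049 2.43 3.131
v -3.667 1.678 3.704
v -4.951 1.61 2.229
v -4.413 1.272 1.941
v -3.92 3.111 2.395
v -3.381 2.772 2.107
v -4.333 2.362 1.656
v -3.079 2.146 2.038
v -3.716 1.219 1.935
v -4.03 1.736 1.587
v -3.636 2.31 1.65
v -2.873 1.935 2.671
v -3.511 1.008 2.568
v -3.492 1.183 3.244
v -3.098 1.756 3.307
v -3.128 1.472 2.214
v -4.489 3.032 2.792
v -5.127 2.105 2.689
v -4.902 2.284 2.053
v -4.508 2.857 2.116
v -4.284 2.821 3.425
v -4.921 1.894 3.322
v -4.364 1.73 3.71
v -3.97 2.304 3.773
v -4.872 2.568 3.146
v 2.765 -1.763 -3.677
v 3.087 -1.827 -3.211
v 1.815 -2.937 -3.183
v 2.861 -1.612 -3.136
v 2.604 -1.445 -3.232
v 2.399 -1.379 -3.47
v 2.31 -1.434 -3.773
v 2.365 -1.594 -4.046
v 2.548 -1.807 -4.202
v 2.8 -2.007 -4.191
v 3.04 -2.128 -4.017
v 3.194 -2.134 -3.735
v 3.211 -2.022 -3.434
v -0.435 4.289 2.55
v 0.188 4.673 2.754
v 0.458 3.396 4.334
v -0.165 3.011 4.13
v -0.022 4.817 2.906
v 0.249 3.54 4.487
v -0.294 4.881 3.005
v -0.024 3.604 4.585
v -0.588 4.855 3.034
v -0.318 3.577 4.614
v -0.859 4.742 2.989
v -0.588 3.465 4.569
v -1.065 4.56 2.877
v -0.795 3.283 4.458
v -1.175 4.337 2.716
v -0.905 3.06 4.296
v -1.173 4.107 2.529
v -0.902 2.829 4.109
v -1.058 3.904 2.346
v -0.788 2.627 3.926
v -0.849 3.76 2.193
v -0.578 2.483 3.774
v -0.576 3.696 2.095
v -0.306 2.419 3.675
v -0.282 3.723 2.066
v -0.012 2.445 3.646
v -0.012 3.835 2.111
v 0.259 2.558 3.691
v 0.195 4.017 2.222
v 0.465 2.74 3.803
v 0.305 4.24 2.384
v 0.575 2.963 3.964
v 0.302 4.471 2.571
v 0.573 3.193 4.151
f 2 4 1
f 5 2 1
f 1 4 3
f 3 5 1
f 2 8 4
f 6 2 5
f 6 8 2
f 4 8 3
f 7 5 3
f 3 8 7
f 7 6 5
f 8 6 7
f 9 46 25
f 46 20 49
f 25 49 14
f 46 49 25
f 9 25 21
f 25 14 26
f 21 26 10
f 25 26 21
f 9 21 30
f 21 10 31
f 30 31 16
f 21 31 30
f 9 30 42
f 30 16 45
f 42 45 19
f 30 45 42
f 9 42 46
f 42 19 50
f 46 50 20
f 42 50 46
f 10 26 37
f 26 14 40
f 37 40 18
f 26 40 37
f 14 49 27
f 49 20 48
f 27 48 13
f 49 48 27
f 20 50 47
f 50 19 43
f 47 43 11
f 50 43 47
f 19 45 44
f 45 16 32
f 44 32 15
f 45 32 44
f 16 31 36
f 31 10 33
f 36 33 17
f 31 33 36
f 12 38 24
f 38 18 39
f 24 39 13
f 38 39 24
f 12 24 22
f 24 13 23
f 22 23 11
f 24 23 22
f 12 22 29
f 22 11 28
f 29 28 15
f 22 28 29
f 12 29 34
f 29 15 35
f 34 35 17
f 29 35 34
f 12 34 38
f 34 17 41
f 38 41 18
f 34 41 38
f 13 39 27
f 39 18 40
f 27 40 14
f 39 40 27
f 11 23 47
f 23 13 48
f 47 48 20
f 23 48 47
f 15 28 44
f 28 11 43
f 44 43 19
f 28 43 44
f 17 35 36
f 35 15 32
f 36 32 16
f 35 32 36
f 18 41 37
f 41 17 33
f 37 33 10
f 41 33 37
f 52 51 54
f 52 54 53
f 54 51 55
f 54 55 53
f 55 51 56
f 55 56 53
f 56 51 57
f 56 57 53
f 57 51 58
f 57 58 53
f 58 51 59
f 58 59 53
f 59 51 60
f 59 60 53
f 60 51 61
f 60 61 53
f 61 51 62
f 61 62 53
f 62 51 63
f 62 63 53
f 63 51 52
f 63 52 53
f 65 64 68
f 65 68 66
f 66 68 69
f 66 69 67
f 68 64 70
f 68 70 69
f 69 70 71
f 69 71 67
f 70 64 72
f 70 72 71
f 71 72 73
f 71 73 67
f 72 64 74
f 72 74 73
f 73 74 75
f 73 75 67
f 74 64 76
f 74 76 75
f 75 76 77
f 75 77 67
f 76 64 78
f 76 78 77
f 77 78 79
f 77 79 67
f 78 64 80
f 78 80 79
f 79 80 81
f 79 81 67
f 80 64 82
f 80 82 81
f 81 82 83
f 81 83 67
f 82 64 84
f 82 84 83
f 83 84 85
f 83 85 67
f 84 64 86
f 84 86 85
f 85 86 87
f 85 87 67
f 86 64 88
f 86 88 87
f 87 88 89
f 87 89 67
f 88 64 90
f 88 90 89
f 89 90 91
f 89 91 67
f 90 64 92
f 90 92 91
f 91 92 93
f 91 93 67
f 92 64 94
f 92 94 93
f 93 94 95
f 93 95 67
f 94 64 96
f 94 96 95
f 95 96 97
f 95 97 67
f 96 64 65
f 96 65 97
f 97 65 66
f 97 66 67



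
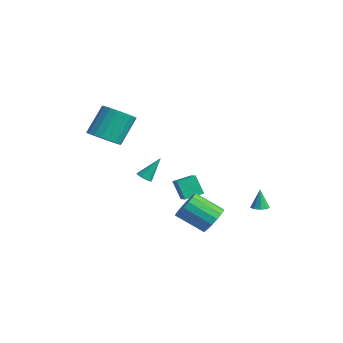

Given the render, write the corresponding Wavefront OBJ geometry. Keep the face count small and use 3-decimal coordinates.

v 1.333 -4.227 1.429
v 1.841 -4.225 1.376
v 1.467 -3.233 2.751
v 1.756 -4.021 1.231
v 1.558 -3.872 1.139
v 1.3 -3.819 1.125
v 1.051 -3.875 1.192
v 0.877 -4.025 1.323
v 0.826 -4.23 1.482
v 0.911 -4.434 1.627
v 1.109 -4.582 1.718
v 1.367 -4.636 1.733
v 1.616 -4.58 1.665
v 1.79 -4.429 1.535
v -2.183 0.288 -3.19
v -2.862 0.117 -1.955
v -1.984 1.461 -2.918
v -2.664 1.289 -1.683
v -1.216 0.011 -2.697
v -1.896 -0.161 -1.462
v -1.018 1.183 -2.425
v -1.697 1.012 -1.19
v 0.764 0.754 -3.774
v 1.374 -0.046 -3.943
v 0.125 -1.234 -2.814
v -0.484 -0.434 -2.646
v 1.553 0.153 -3.535
v 0.304 -1.035 -2.406
v 1.551 0.49 -3.181
v 0.303 -0.698 -2.053
v 1.369 0.888 -2.964
v 0.121 -0.301 -1.836
v 1.049 1.255 -2.932
v -0.2 0.066 -1.804
v 0.663 1.507 -3.093
v -0.585 0.319 -1.965
v 0.301 1.587 -3.41
v -0.948 0.398 -2.282
v 0.044 1.476 -3.811
v -1.204 0.288 -2.682
v -0.047 1.2 -4.203
v -1.296 0.011 -3.074
v 0.047 0.821 -4.497
v -1.201 -0.367 -3.368
v 0.306 0.428 -4.625
v -0.942 -0.761 -3.497
v 0.67 0.109 -4.558
v -0.579 -1.079 -3.43
v 1.055 -0.062 -4.312
v -0.193 -1.25 -3.184
v -3.005 -4.417 2.722
v -1.923 -4.234 2.809
v -2.274 -2.981 4.545
v -3.355 -3.163 4.458
v -2.056 -3.893 2.535
v -2.406 -2.639 4.272
v -2.352 -3.641 2.294
v -2.703 -2.388 4.03
v -2.762 -3.524 2.127
v -3.112 -2.271 3.863
v -3.213 -3.561 2.062
v -3.564 -2.308 3.799
v -3.628 -3.746 2.112
v -3.979 -2.493 3.848
v -3.936 -4.047 2.267
v -4.286 -2.794 4.004
v -4.082 -4.412 2.501
v -4.433 -3.159 4.237
v -4.042 -4.778 2.773
v -4.393 -3.524 4.509
v -3.823 -5.081 3.036
v -4.174 -3.828 4.772
v -3.462 -5.269 3.245
v -3.813 -4.016 4.981
v -3.022 -5.31 3.363
v -3.373 -4.057 5.1
v -2.579 -5.197 3.371
v -2.93 -3.943 5.107
v -2.21 -4.948 3.266
v -2.561 -3.695 5.002
v -1.978 -4.608 3.067
v -2.329 -3.354 4.804
v 1.618 3.384 -2.985
v 2.109 3.1 -2.866
v 1.382 3.536 -1.655
v 2.181 3.489 -2.898
v 1.99 3.829 -2.97
v 1.624 3.961 -3.05
v 1.255 3.823 -3.099
v 1.056 3.48 -3.096
v 1.12 3.092 -3.04
v 1.416 2.841 -2.959
v 1.807 2.844 -2.89
f 2 1 4
f 2 4 3
f 4 1 5
f 4 5 3
f 5 1 6
f 5 6 3
f 6 1 7
f 6 7 3
f 7 1 8
f 7 8 3
f 8 1 9
f 8 9 3
f 9 1 10
f 9 10 3
f 10 1 11
f 10 11 3
f 11 1 12
f 11 12 3
f 12 1 13
f 12 13 3
f 13 1 14
f 13 14 3
f 14 1 2
f 14 2 3
f 16 18 15
f 19 16 15
f 15 18 17
f 17 19 15
f 16 22 18
f 20 16 19
f 20 22 16
f 18 22 17
f 21 19 17
f 17 22 21
f 21 20 19
f 22 20 21
f 24 23 27
f 24 27 25
f 25 27 28
f 25 28 26
f 27 23 29
f 27 29 28
f 28 29 30
f 28 30 26
f 29 23 31
f 29 31 30
f 30 31 32
f 30 32 26
f 31 23 33
f 31 33 32
f 32 33 34
f 32 34 26
f 33 23 35
f 33 35 34
f 34 35 36
f 34 36 26
f 35 23 37
f 35 37 36
f 36 37 38
f 36 38 26
f 37 23 39
f 37 39 38
f 38 39 40
f 38 40 26
f 39 23 41
f 39 41 40
f 40 41 42
f 40 42 26
f 41 23 43
f 41 43 42
f 42 43 44
f 42 44 26
f 43 23 45
f 43 45 44
f 44 45 46
f 44 46 26
f 45 23 47
f 45 47 46
f 46 47 48
f 46 48 26
f 47 23 49
f 47 49 48
f 48 49 50
f 48 50 26
f 49 23 24
f 49 24 50
f 50 24 25
f 50 25 26
f 52 51 55
f 52 55 53
f 53 55 56
f 53 56 54
f 55 51 57
f 55 57 56
f 56 57 58
f 56 58 54
f 57 51 59
f 57 59 58
f 58 59 60
f 58 60 54
f 59 51 61
f 59 61 60
f 60 61 62
f 60 62 54
f 61 51 63
f 61 63 62
f 62 63 64
f 62 64 54
f 63 51 65
f 63 65 64
f 64 65 66
f 64 66 54
f 65 51 67
f 65 67 66
f 66 67 68
f 66 68 54
f 67 51 69
f 67 69 68
f 68 69 70
f 68 70 54
f 69 51 71
f 69 71 70
f 70 71 72
f 70 72 54
f 71 51 73
f 71 73 72
f 72 73 74
f 72 74 54
f 73 51 75
f 73 75 74
f 74 75 76
f 74 76 54
f 75 51 77
f 75 77 76
f 76 77 78
f 76 78 54
f 77 51 79
f 77 79 78
f 78 79 80
f 78 80 54
f 79 51 81
f 79 81 80
f 80 81 82
f 80 82 54
f 81 51 52
f 81 52 82
f 82 52 53
f 82 53 54
f 84 83 86
f 84 86 85
f 86 83 87
f 86 87 85
f 87 83 88
f 87 88 85
f 88 83 89
f 88 89 85
f 89 83 90
f 89 90 85
f 90 83 91
f 90 91 85
f 91 83 92
f 91 92 85
f 92 83 93
f 92 93 85
f 93 83 84
f 93 84 85



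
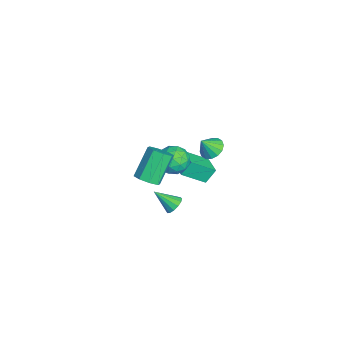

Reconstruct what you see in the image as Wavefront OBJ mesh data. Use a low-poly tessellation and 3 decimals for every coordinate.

v 1.616 0.871 -2.848
v 1.921 0.443 -3.195
v 1.164 -0.211 -1.912
v 2.152 0.557 -2.951
v 2.214 0.771 -2.675
v 2.085 1.016 -2.453
v 1.808 1.216 -2.357
v 1.469 1.306 -2.416
v 1.178 1.257 -2.613
v 1.025 1.087 -2.884
v 1.061 0.847 -3.144
v 1.272 0.615 -3.31
v 1.593 0.464 -3.329
v 2.93 2.691 3.379
v 3.635 2.916 3.405
v 3.09 2.089 4.261
v 3.441 3.172 3.614
v 3.11 3.299 3.76
v 2.731 3.262 3.804
v 2.406 3.073 3.734
v 2.221 2.781 3.568
v 2.226 2.465 3.352
v 2.42 2.209 3.143
v 2.751 2.083 2.997
v 3.13 2.119 2.953
v 3.455 2.308 3.023
v 3.64 2.6 3.189
v -3.122 2.838 -4.714
v -2.99 1.405 -3.649
v -3.355 3.447 -3.866
v -3.223 2.014 -2.801
v -1.837 3.086 -4.539
v -1.705 1.653 -3.474
v -2.07 3.695 -3.691
v -1.938 2.262 -2.626
v 0.888 1.539 1.435
v 1.788 1.244 1.678
v 0.832 0.436 0.302
v 1.732 0.141 0.545
v 0.985 -0.015 1.156
v 1.019 0.666 1.856
v 1.601 1.014 0.124
v 1.635 1.695 0.824
v 2.229 0.919 0.868
v 1.848 0.283 1.505
v 0.772 1.397 0.475
v 0.391 0.761 1.112
v 1.343 1.488 1.656
v 1.277 0.192 0.324
v 0.838 0.1 0.683
v 1.367 -0.074 0.826
v 0.891 1.149 1.761
v 1.42 0.975 1.903
v 0.948 0.235 1.597
v 1.2 0.705 0.077
v 1.729 0.531 0.219
v 1.253 1.754 1.154
v 1.782 1.58 1.297
v 1.672 1.445 0.383
v 2.131 1.124 1.322
v 2.098 0.476 0.656
v 2.021 0.989 0.409
v 2.041 1.389 0.821
v 1.907 0.75 1.697
v 1.874 0.102 1.031
v 1.435 0.01 1.39
v 1.455 0.411 1.802
v 2.166 0.559 1.221
v 0.746 1.578 0.949
v 0.713 0.93 0.283
v 1.165 1.269 0.178
v 1.185 1.67 0.59
v 0.522 1.204 1.324
v 0.489 0.556 0.658
v 0.579 0.291 1.159
v 0.599 0.691 1.571
v 0.454 1.121 0.759
v 4.372 -0.915 2.49
v 5.011 -0.846 2.877
v 4.047 0.003 4.317
v 3.408 -0.065 3.93
v 4.908 -0.392 2.54
v 3.944 0.457 3.981
v 4.491 -0.245 2.174
v 3.527 0.605 3.615
v 4.004 -0.489 1.993
v 3.041 0.36 3.434
v 3.733 -0.983 2.103
v 2.769 -0.134 3.543
v 3.836 -1.437 2.439
v 2.872 -0.588 3.88
v 4.253 -1.585 2.805
v 3.289 -0.735 4.246
v 4.739 -1.34 2.986
v 3.776 -0.491 4.427
f 2 1 4
f 2 4 3
f 4 1 5
f 4 5 3
f 5 1 6
f 5 6 3
f 6 1 7
f 6 7 3
f 7 1 8
f 7 8 3
f 8 1 9
f 8 9 3
f 9 1 10
f 9 10 3
f 10 1 11
f 10 11 3
f 11 1 12
f 11 12 3
f 12 1 13
f 12 13 3
f 13 1 2
f 13 2 3
f 15 14 17
f 15 17 16
f 17 14 18
f 17 18 16
f 18 14 19
f 18 19 16
f 19 14 20
f 19 20 16
f 20 14 21
f 20 21 16
f 21 14 22
f 21 22 16
f 22 14 23
f 22 23 16
f 23 14 24
f 23 24 16
f 24 14 25
f 24 25 16
f 25 14 26
f 25 26 16
f 26 14 27
f 26 27 16
f 27 14 15
f 27 15 16
f 29 31 28
f 32 29 28
f 28 31 30
f 30 32 28
f 29 35 31
f 33 29 32
f 33 35 29
f 31 35 30
f 34 32 30
f 30 35 34
f 34 33 32
f 35 33 34
f 36 73 52
f 73 47 76
f 52 76 41
f 73 76 52
f 36 52 48
f 52 41 53
f 48 53 37
f 52 53 48
f 36 48 57
f 48 37 58
f 57 58 43
f 48 58 57
f 36 57 69
f 57 43 72
f 69 72 46
f 57 72 69
f 36 69 73
f 69 46 77
f 73 77 47
f 69 77 73
f 37 53 64
f 53 41 67
f 64 67 45
f 53 67 64
f 41 76 54
f 76 47 75
f 54 75 40
f 76 75 54
f 47 77 74
f 77 46 70
f 74 70 38
f 77 70 74
f 46 72 71
f 72 43 59
f 71 59 42
f 72 59 71
f 43 58 63
f 58 37 60
f 63 60 44
f 58 60 63
f 39 65 51
f 65 45 66
f 51 66 40
f 65 66 51
f 39 51 49
f 51 40 50
f 49 50 38
f 51 50 49
f 39 49 56
f 49 38 55
f 56 55 42
f 49 55 56
f 39 56 61
f 56 42 62
f 61 62 44
f 56 62 61
f 39 61 65
f 61 44 68
f 65 68 45
f 61 68 65
f 40 66 54
f 66 45 67
f 54 67 41
f 66 67 54
f 38 50 74
f 50 40 75
f 74 75 47
f 50 75 74
f 42 55 71
f 55 38 70
f 71 70 46
f 55 70 71
f 44 62 63
f 62 42 59
f 63 59 43
f 62 59 63
f 45 68 64
f 68 44 60
f 64 60 37
f 68 60 64
f 79 78 82
f 79 82 80
f 80 82 83
f 80 83 81
f 82 78 84
f 82 84 83
f 83 84 85
f 83 85 81
f 84 78 86
f 84 86 85
f 85 86 87
f 85 87 81
f 86 78 88
f 86 88 87
f 87 88 89
f 87 89 81
f 88 78 90
f 88 90 89
f 89 90 91
f 89 91 81
f 90 78 92
f 90 92 91
f 91 92 93
f 91 93 81
f 92 78 94
f 92 94 93
f 93 94 95
f 93 95 81
f 94 78 79
f 94 79 95
f 95 79 80
f 95 80 81



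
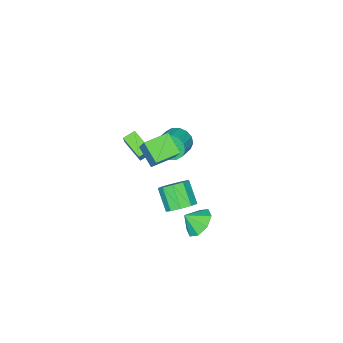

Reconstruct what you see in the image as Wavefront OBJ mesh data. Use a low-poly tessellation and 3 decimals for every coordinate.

v 2.462 3.109 0.256
v 3.33 3.075 0.588
v 2.867 2.017 1.695
v 1.998 2.051 1.364
v 3.001 3.531 0.885
v 2.538 2.473 1.993
v 2.42 3.789 0.889
v 1.957 2.731 1.996
v 1.858 3.729 0.597
v 1.395 2.671 1.704
v 1.579 3.379 0.145
v 1.115 2.321 1.252
v 1.713 2.903 -0.254
v 1.249 1.844 0.853
v 2.197 2.523 -0.415
v 1.733 1.464 0.692
v 2.805 2.417 -0.261
v 2.342 1.359 0.846
v 3.253 2.635 0.135
v 2.789 1.577 1.242
v -2.972 -2.22 -1.105
v -2.56 -2.534 -1.914
v -1.396 -2.113 -1.483
v -1.808 -1.8 -0.675
v -2.693 -2.065 -2.011
v -1.529 -1.644 -1.58
v -2.901 -1.638 -1.865
v -1.738 -1.217 -1.435
v -3.128 -1.367 -1.516
v -1.965 -0.946 -1.086
v -3.314 -1.325 -1.057
v -2.15 -0.904 -0.626
v -3.407 -1.522 -0.611
v -2.244 -1.102 -0.18
v -3.384 -1.907 -0.297
v -2.22 -1.486 0.134
v -3.251 -2.376 -0.2
v -2.087 -1.955 0.231
v -3.042 -2.803 -0.345
v -1.879 -2.382 0.085
v -2.815 -3.074 -0.694
v -1.652 -2.653 -0.264
v -2.63 -3.116 -1.154
v -1.466 -2.695 -0.723
v -2.536 -2.918 -1.6
v -1.373 -2.498 -1.169
v 0.942 -2.836 1.184
v 0.216 -2.602 1.485
v 1.072 -1.465 0.43
v 0.345 -1.231 0.73
v 1.875 -2.029 2.81
v 1.148 -1.795 3.11
v 2.004 -0.658 2.055
v 1.278 -0.424 2.356
v 1.026 0.331 3.884
v 1.4 1.084 5.091
v 1.311 1.522 3.053
v 1.684 2.275 4.26
v 2.496 -0.135 3.72
v 2.869 0.618 4.927
v 2.78 1.056 2.889
v 3.154 1.809 4.096
v 0.06 2.258 -3.829
v 0.478 1.67 -4.618
v 0.66 1.642 -3.051
v 0.932 2.329 -4.445
v 0.874 2.947 -3.911
v 0.34 3.162 -3.329
v -0.358 2.847 -3.039
v -0.812 2.187 -3.212
v -0.755 1.569 -3.747
v -0.22 1.355 -4.329
f 2 1 5
f 2 5 3
f 3 5 6
f 3 6 4
f 5 1 7
f 5 7 6
f 6 7 8
f 6 8 4
f 7 1 9
f 7 9 8
f 8 9 10
f 8 10 4
f 9 1 11
f 9 11 10
f 10 11 12
f 10 12 4
f 11 1 13
f 11 13 12
f 12 13 14
f 12 14 4
f 13 1 15
f 13 15 14
f 14 15 16
f 14 16 4
f 15 1 17
f 15 17 16
f 16 17 18
f 16 18 4
f 17 1 19
f 17 19 18
f 18 19 20
f 18 20 4
f 19 1 2
f 19 2 20
f 20 2 3
f 20 3 4
f 22 21 25
f 22 25 23
f 23 25 26
f 23 26 24
f 25 21 27
f 25 27 26
f 26 27 28
f 26 28 24
f 27 21 29
f 27 29 28
f 28 29 30
f 28 30 24
f 29 21 31
f 29 31 30
f 30 31 32
f 30 32 24
f 31 21 33
f 31 33 32
f 32 33 34
f 32 34 24
f 33 21 35
f 33 35 34
f 34 35 36
f 34 36 24
f 35 21 37
f 35 37 36
f 36 37 38
f 36 38 24
f 37 21 39
f 37 39 38
f 38 39 40
f 38 40 24
f 39 21 41
f 39 41 40
f 40 41 42
f 40 42 24
f 41 21 43
f 41 43 42
f 42 43 44
f 42 44 24
f 43 21 45
f 43 45 44
f 44 45 46
f 44 46 24
f 45 21 22
f 45 22 46
f 46 22 23
f 46 23 24
f 48 50 47
f 51 48 47
f 47 50 49
f 49 51 47
f 48 54 50
f 52 48 51
f 52 54 48
f 50 54 49
f 53 51 49
f 49 54 53
f 53 52 51
f 54 52 53
f 56 58 55
f 59 56 55
f 55 58 57
f 57 59 55
f 56 62 58
f 60 56 59
f 60 62 56
f 58 62 57
f 61 59 57
f 57 62 61
f 61 60 59
f 62 60 61
f 64 63 66
f 64 66 65
f 66 63 67
f 66 67 65
f 67 63 68
f 67 68 65
f 68 63 69
f 68 69 65
f 69 63 70
f 69 70 65
f 70 63 71
f 70 71 65
f 71 63 72
f 71 72 65
f 72 63 64
f 72 64 65



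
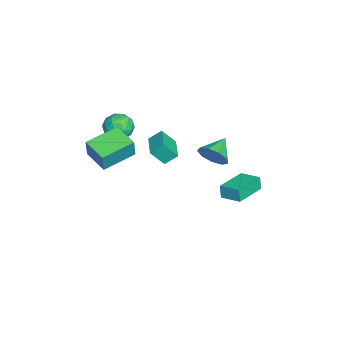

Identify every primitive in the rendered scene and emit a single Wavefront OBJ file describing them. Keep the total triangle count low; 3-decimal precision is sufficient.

v 0.619 -2.047 3.608
v 1.265 -2.71 3.891
v 0.015 -3.07 2.589
v 0.661 -3.733 2.872
v -0.046 -3.458 3.473
v 0.328 -2.825 4.103
v 0.952 -2.955 2.377
v 1.326 -2.322 3.007
v 1.47 -3.271 3.13
v 0.854 -3.582 3.808
v 0.426 -2.198 2.672
v -0.19 -2.509 3.35
v 0.995 -2.289 3.839
v 0.285 -3.491 2.641
v -0.13 -3.329 2.994
v 0.249 -3.719 3.161
v 0.444 -2.357 3.964
v 0.824 -2.746 4.13
v 0.054 -3.186 3.884
v 0.456 -3.034 2.35
v 0.836 -3.423 2.516
v 1.031 -2.061 3.319
v 1.41 -2.451 3.486
v 1.226 -2.594 2.596
v 1.495 -3.008 3.558
v 1.14 -3.609 2.959
v 1.312 -3.152 2.668
v 1.531 -2.78 3.038
v 1.133 -3.191 3.956
v 0.778 -3.792 3.357
v 0.363 -3.63 3.711
v 0.582 -3.259 4.081
v 1.254 -3.52 3.509
v 0.502 -1.988 3.123
v 0.147 -2.589 2.524
v 0.698 -2.521 2.399
v 0.917 -2.15 2.769
v 0.14 -2.171 3.521
v -0.215 -2.772 2.922
v -0.251 -3 3.442
v -0.032 -2.628 3.812
v 0.026 -2.26 2.971
v 2.898 -4.373 2.52
v 3.269 -4.39 3.808
v 1.581 -2.774 2.921
v 1.951 -2.791 4.208
v 4.089 -3.309 2.192
v 4.459 -3.326 3.479
v 2.771 -1.71 2.592
v 3.142 -1.727 3.88
v 1.211 2.492 1.474
v 1.764 2.884 2.195
v -0.051 3.108 2.106
v 1.717 3.318 1.677
v 1.432 3.366 1.064
v 1.045 3.004 0.643
v 0.735 2.403 0.61
v 0.647 1.843 0.982
v 0.824 1.587 1.583
v 1.181 1.754 2.134
v 1.553 2.267 2.375
v -2.793 4.014 -4.178
v -2.972 3.929 -3.29
v -2.13 5.152 -3.936
v -2.308 5.068 -3.048
v -0.932 2.872 -3.912
v -1.11 2.788 -3.024
v -0.268 4.011 -3.67
v -0.447 3.926 -2.782
v -0.957 -0.547 0.155
v -0.858 -1.357 1.129
v -1.099 0.206 0.797
v -1 -0.603 1.77
v 0.72 -0.277 0.21
v 0.819 -1.086 1.183
v 0.578 0.477 0.851
v 0.677 -0.333 1.825
f 1 38 17
f 38 12 41
f 17 41 6
f 38 41 17
f 1 17 13
f 17 6 18
f 13 18 2
f 17 18 13
f 1 13 22
f 13 2 23
f 22 23 8
f 13 23 22
f 1 22 34
f 22 8 37
f 34 37 11
f 22 37 34
f 1 34 38
f 34 11 42
f 38 42 12
f 34 42 38
f 2 18 29
f 18 6 32
f 29 32 10
f 18 32 29
f 6 41 19
f 41 12 40
f 19 40 5
f 41 40 19
f 12 42 39
f 42 11 35
f 39 35 3
f 42 35 39
f 11 37 36
f 37 8 24
f 36 24 7
f 37 24 36
f 8 23 28
f 23 2 25
f 28 25 9
f 23 25 28
f 4 30 16
f 30 10 31
f 16 31 5
f 30 31 16
f 4 16 14
f 16 5 15
f 14 15 3
f 16 15 14
f 4 14 21
f 14 3 20
f 21 20 7
f 14 20 21
f 4 21 26
f 21 7 27
f 26 27 9
f 21 27 26
f 4 26 30
f 26 9 33
f 30 33 10
f 26 33 30
f 5 31 19
f 31 10 32
f 19 32 6
f 31 32 19
f 3 15 39
f 15 5 40
f 39 40 12
f 15 40 39
f 7 20 36
f 20 3 35
f 36 35 11
f 20 35 36
f 9 27 28
f 27 7 24
f 28 24 8
f 27 24 28
f 10 33 29
f 33 9 25
f 29 25 2
f 33 25 29
f 44 46 43
f 47 44 43
f 43 46 45
f 45 47 43
f 44 50 46
f 48 44 47
f 48 50 44
f 46 50 45
f 49 47 45
f 45 50 49
f 49 48 47
f 50 48 49
f 52 51 54
f 52 54 53
f 54 51 55
f 54 55 53
f 55 51 56
f 55 56 53
f 56 51 57
f 56 57 53
f 57 51 58
f 57 58 53
f 58 51 59
f 58 59 53
f 59 51 60
f 59 60 53
f 60 51 61
f 60 61 53
f 61 51 52
f 61 52 53
f 63 65 62
f 66 63 62
f 62 65 64
f 64 66 62
f 63 69 65
f 67 63 66
f 67 69 63
f 65 69 64
f 68 66 64
f 64 69 68
f 68 67 66
f 69 67 68
f 71 73 70
f 74 71 70
f 70 73 72
f 72 74 70
f 71 77 73
f 75 71 74
f 75 77 71
f 73 77 72
f 76 74 72
f 72 77 76
f 76 75 74
f 77 75 76



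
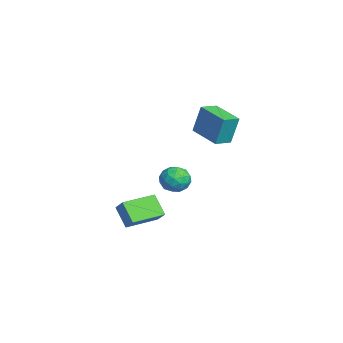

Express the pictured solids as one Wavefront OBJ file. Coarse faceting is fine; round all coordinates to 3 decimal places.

v 0.82 1.345 2.939
v 0.877 1.748 4.57
v 2.369 2.26 2.66
v 2.425 2.662 4.29
v 1.355 0.498 3.13
v 1.411 0.9 4.76
v 2.903 1.412 2.85
v 2.96 1.815 4.481
v 1.238 -2.87 -3.623
v 0.382 -3.3 -2.602
v 0.437 -1.159 -3.575
v -0.419 -1.589 -2.554
v 1.919 -2.571 -2.926
v 1.063 -3.001 -1.905
v 1.118 -0.86 -2.878
v 0.262 -1.29 -1.857
v 0.25 0.261 -0.284
v 1.006 0.484 -0.659
v 0.574 -1.104 -0.441
v 1.33 -0.881 -0.816
v 1.204 -0.73 0.034
v 1.003 0.113 0.131
v 0.577 -0.733 -1.231
v 0.376 0.11 -1.134
v 1.208 -0.13 -1.244
v 1.595 -0.129 -0.462
v -0.015 -0.491 -0.638
v 0.372 -0.49 0.144
v 0.599 0.492 -0.457
v 0.981 -1.112 -0.643
v 0.906 -1.024 -0.143
v 1.351 -0.893 -0.363
v 0.598 0.274 0.007
v 1.042 0.406 -0.213
v 1.158 -0.308 0.194
v 0.538 -1.026 -0.887
v 0.982 -0.894 -1.107
v 0.229 0.273 -0.737
v 0.674 0.404 -0.957
v 0.422 -0.312 -1.294
v 1.162 0.262 -1.022
v 1.353 -0.54 -1.115
v 0.91 -0.453 -1.359
v 0.792 0.043 -1.301
v 1.39 0.263 -0.562
v 1.581 -0.539 -0.655
v 1.506 -0.451 -0.155
v 1.388 0.045 -0.098
v 1.509 -0.098 -0.907
v -0.001 -0.081 -0.445
v 0.19 -0.883 -0.538
v 0.192 -0.665 -1.002
v 0.074 -0.169 -0.945
v 0.227 -0.08 0.015
v 0.418 -0.882 -0.078
v 0.788 -0.663 0.201
v 0.67 -0.167 0.259
v 0.071 -0.522 -0.193
f 2 4 1
f 5 2 1
f 1 4 3
f 3 5 1
f 2 8 4
f 6 2 5
f 6 8 2
f 4 8 3
f 7 5 3
f 3 8 7
f 7 6 5
f 8 6 7
f 10 12 9
f 13 10 9
f 9 12 11
f 11 13 9
f 10 16 12
f 14 10 13
f 14 16 10
f 12 16 11
f 15 13 11
f 11 16 15
f 15 14 13
f 16 14 15
f 17 54 33
f 54 28 57
f 33 57 22
f 54 57 33
f 17 33 29
f 33 22 34
f 29 34 18
f 33 34 29
f 17 29 38
f 29 18 39
f 38 39 24
f 29 39 38
f 17 38 50
f 38 24 53
f 50 53 27
f 38 53 50
f 17 50 54
f 50 27 58
f 54 58 28
f 50 58 54
f 18 34 45
f 34 22 48
f 45 48 26
f 34 48 45
f 22 57 35
f 57 28 56
f 35 56 21
f 57 56 35
f 28 58 55
f 58 27 51
f 55 51 19
f 58 51 55
f 27 53 52
f 53 24 40
f 52 40 23
f 53 40 52
f 24 39 44
f 39 18 41
f 44 41 25
f 39 41 44
f 20 46 32
f 46 26 47
f 32 47 21
f 46 47 32
f 20 32 30
f 32 21 31
f 30 31 19
f 32 31 30
f 20 30 37
f 30 19 36
f 37 36 23
f 30 36 37
f 20 37 42
f 37 23 43
f 42 43 25
f 37 43 42
f 20 42 46
f 42 25 49
f 46 49 26
f 42 49 46
f 21 47 35
f 47 26 48
f 35 48 22
f 47 48 35
f 19 31 55
f 31 21 56
f 55 56 28
f 31 56 55
f 23 36 52
f 36 19 51
f 52 51 27
f 36 51 52
f 25 43 44
f 43 23 40
f 44 40 24
f 43 40 44
f 26 49 45
f 49 25 41
f 45 41 18
f 49 41 45



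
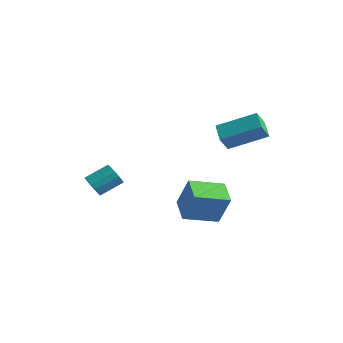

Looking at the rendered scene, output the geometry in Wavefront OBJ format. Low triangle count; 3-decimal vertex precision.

v -3.443 -0.322 -1.769
v -2.962 -0.352 -2.159
v -2.415 0.652 -1.56
v -2.897 0.682 -1.171
v -3.171 -0.154 -2.3
v -2.624 0.85 -1.702
v -3.453 -0.001 -2.299
v -2.906 1.003 -1.701
v -3.732 0.066 -2.157
v -3.186 1.07 -1.558
v -3.934 0.029 -1.91
v -3.388 1.033 -1.311
v -4.005 -0.102 -1.626
v -3.458 0.902 -1.027
v -3.925 -0.292 -1.38
v -3.378 0.712 -0.781
v -3.716 -0.49 -1.238
v -3.169 0.514 -0.64
v -3.434 -0.643 -1.239
v -2.887 0.361 -0.641
v -3.154 -0.71 -1.382
v -2.608 0.294 -0.783
v -2.952 -0.673 -1.629
v -2.406 0.331 -1.03
v -2.882 -0.542 -1.913
v -2.335 0.462 -1.314
v 0.202 1.626 -3.468
v 0.807 1.719 -1.871
v -0.797 2.488 -3.139
v -0.193 2.581 -1.543
v 1.233 2.999 -3.937
v 1.837 3.092 -2.341
v 0.233 3.861 -3.609
v 0.838 3.954 -2.012
v 2.079 2.477 1.344
v 2.05 1.905 2.163
v 1.392 3.084 1.744
v 1.363 2.512 2.563
v 3.517 3.568 2.157
v 3.488 2.996 2.976
v 2.83 4.175 2.557
v 2.801 3.603 3.376
f 2 1 5
f 2 5 3
f 3 5 6
f 3 6 4
f 5 1 7
f 5 7 6
f 6 7 8
f 6 8 4
f 7 1 9
f 7 9 8
f 8 9 10
f 8 10 4
f 9 1 11
f 9 11 10
f 10 11 12
f 10 12 4
f 11 1 13
f 11 13 12
f 12 13 14
f 12 14 4
f 13 1 15
f 13 15 14
f 14 15 16
f 14 16 4
f 15 1 17
f 15 17 16
f 16 17 18
f 16 18 4
f 17 1 19
f 17 19 18
f 18 19 20
f 18 20 4
f 19 1 21
f 19 21 20
f 20 21 22
f 20 22 4
f 21 1 23
f 21 23 22
f 22 23 24
f 22 24 4
f 23 1 25
f 23 25 24
f 24 25 26
f 24 26 4
f 25 1 2
f 25 2 26
f 26 2 3
f 26 3 4
f 28 30 27
f 31 28 27
f 27 30 29
f 29 31 27
f 28 34 30
f 32 28 31
f 32 34 28
f 30 34 29
f 33 31 29
f 29 34 33
f 33 32 31
f 34 32 33
f 36 38 35
f 39 36 35
f 35 38 37
f 37 39 35
f 36 42 38
f 40 36 39
f 40 42 36
f 38 42 37
f 41 39 37
f 37 42 41
f 41 40 39
f 42 40 41

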